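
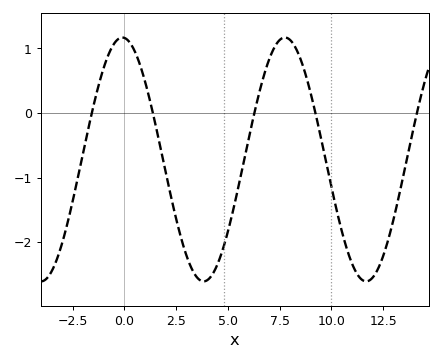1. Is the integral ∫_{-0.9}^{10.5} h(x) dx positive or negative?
negative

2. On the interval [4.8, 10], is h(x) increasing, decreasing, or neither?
neither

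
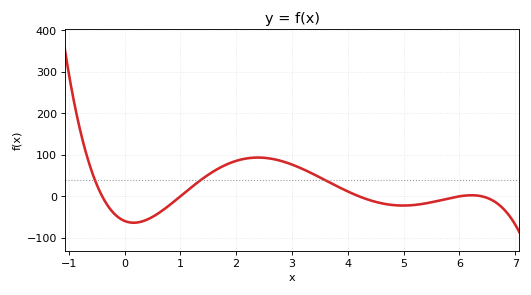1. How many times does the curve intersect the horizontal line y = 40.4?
3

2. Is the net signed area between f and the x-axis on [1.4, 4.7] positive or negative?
positive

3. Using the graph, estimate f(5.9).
0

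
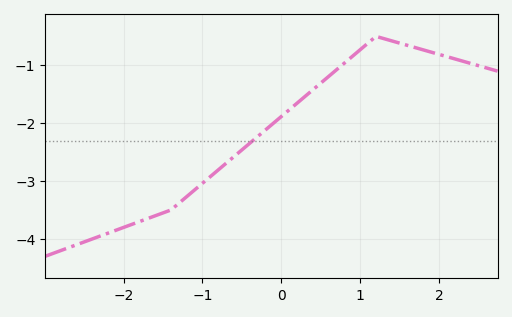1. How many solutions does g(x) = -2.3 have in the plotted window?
1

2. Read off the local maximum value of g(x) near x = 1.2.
-0.5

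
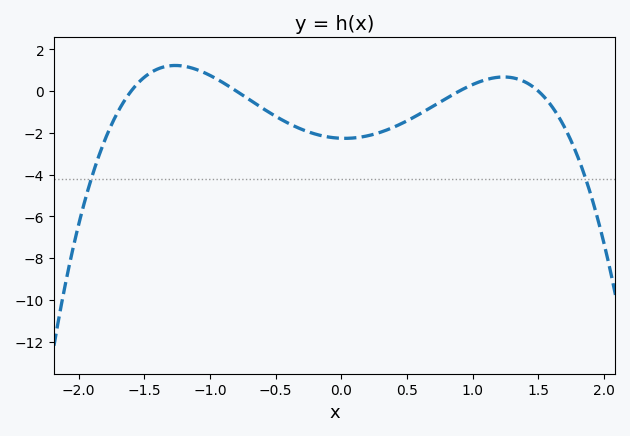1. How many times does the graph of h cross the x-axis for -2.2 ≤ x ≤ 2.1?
4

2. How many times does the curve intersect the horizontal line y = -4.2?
2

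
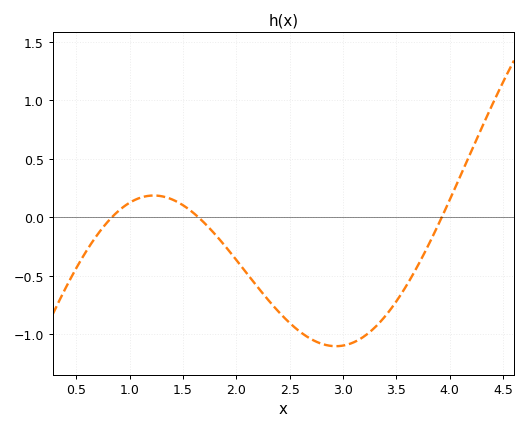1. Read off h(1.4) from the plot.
0.151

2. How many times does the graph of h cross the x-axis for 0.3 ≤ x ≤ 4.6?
3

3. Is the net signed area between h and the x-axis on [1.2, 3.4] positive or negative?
negative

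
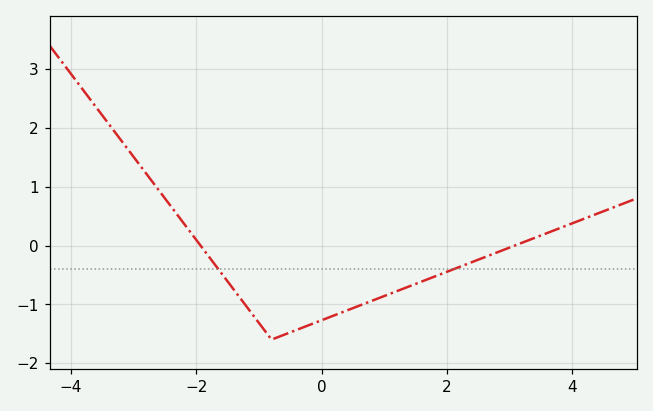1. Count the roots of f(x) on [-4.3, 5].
2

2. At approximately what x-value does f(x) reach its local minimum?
-0.8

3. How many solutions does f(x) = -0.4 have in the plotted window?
2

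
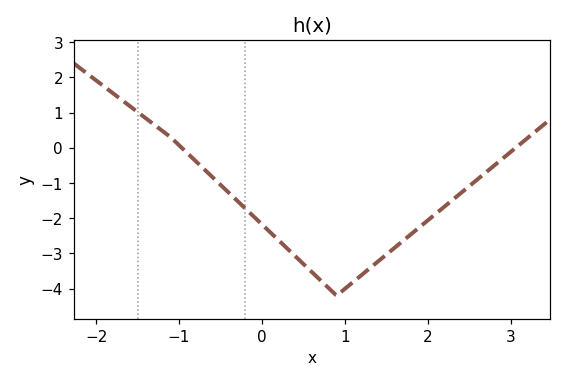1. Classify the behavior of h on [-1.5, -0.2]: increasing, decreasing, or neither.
decreasing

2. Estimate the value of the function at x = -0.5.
-1.05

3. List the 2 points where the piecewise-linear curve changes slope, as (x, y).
(-1.1, 0.3); (0.9, -4.2)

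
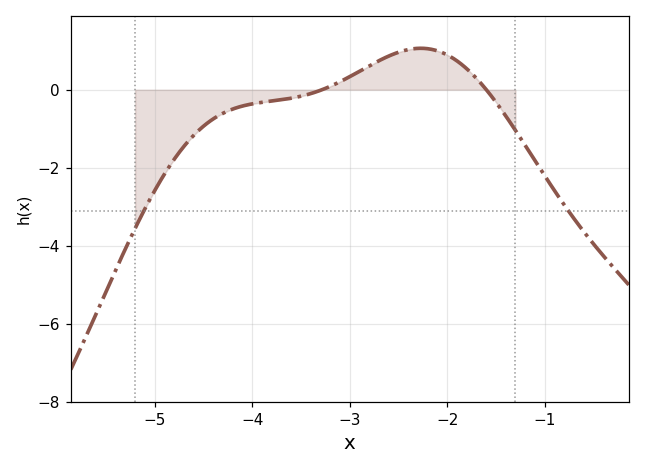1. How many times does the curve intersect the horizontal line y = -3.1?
2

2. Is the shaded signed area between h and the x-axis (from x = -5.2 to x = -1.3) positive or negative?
negative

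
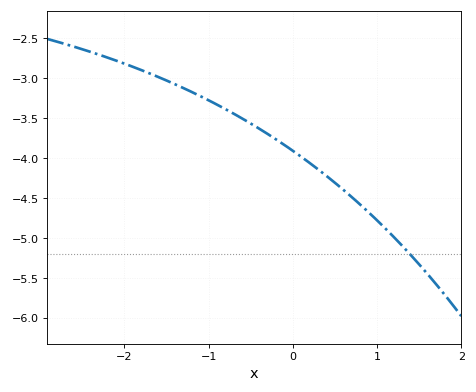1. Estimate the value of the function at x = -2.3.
-2.7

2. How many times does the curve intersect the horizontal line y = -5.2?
1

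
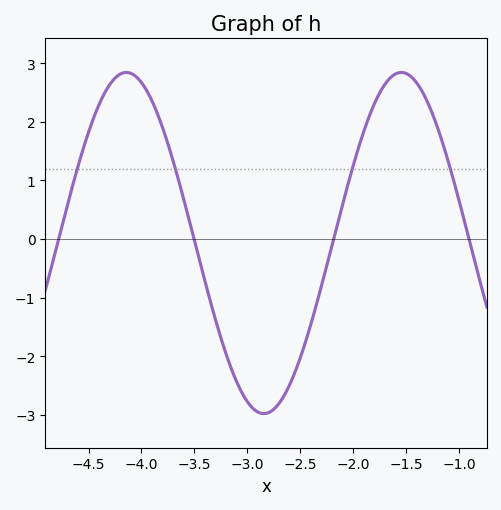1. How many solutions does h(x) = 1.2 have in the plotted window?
4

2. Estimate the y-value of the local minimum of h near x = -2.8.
-2.98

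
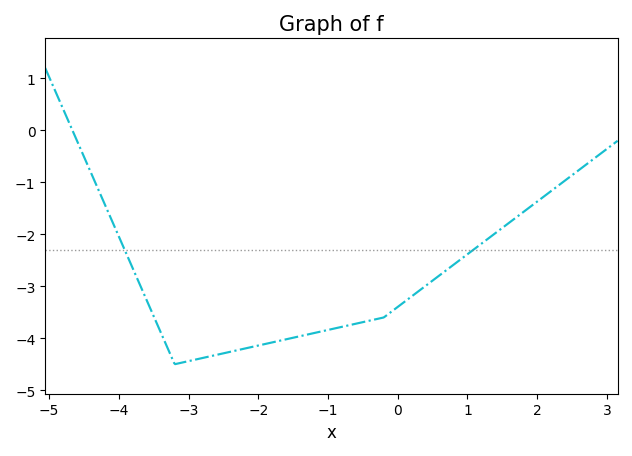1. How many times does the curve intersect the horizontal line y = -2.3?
2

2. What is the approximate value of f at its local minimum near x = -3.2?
-4.5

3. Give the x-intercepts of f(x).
-4.67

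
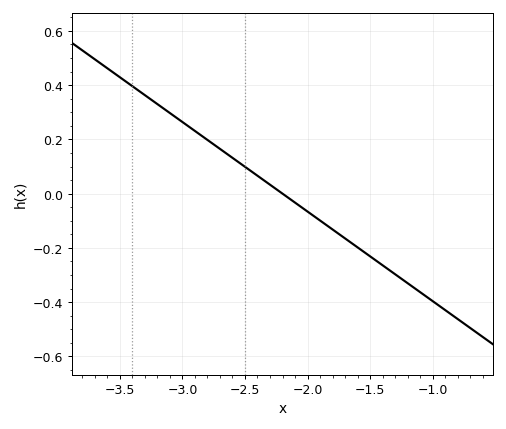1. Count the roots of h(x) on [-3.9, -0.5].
1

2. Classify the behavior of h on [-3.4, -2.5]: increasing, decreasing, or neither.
decreasing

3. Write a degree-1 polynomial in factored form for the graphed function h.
y = -0.33(x + 2.2)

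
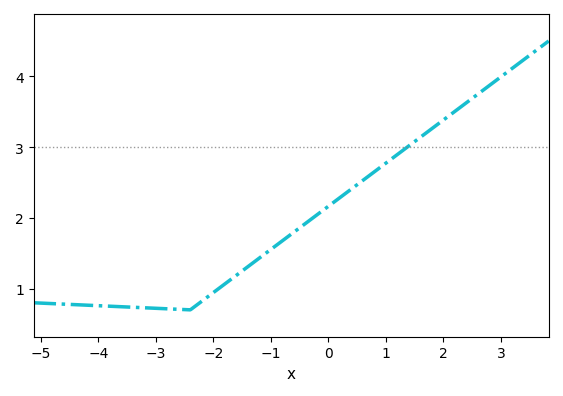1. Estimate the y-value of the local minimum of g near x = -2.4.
0.7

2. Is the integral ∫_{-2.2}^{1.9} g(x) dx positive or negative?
positive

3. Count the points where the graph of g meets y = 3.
1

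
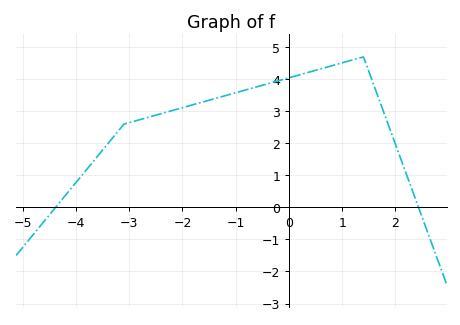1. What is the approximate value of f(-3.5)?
1.79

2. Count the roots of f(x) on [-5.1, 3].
2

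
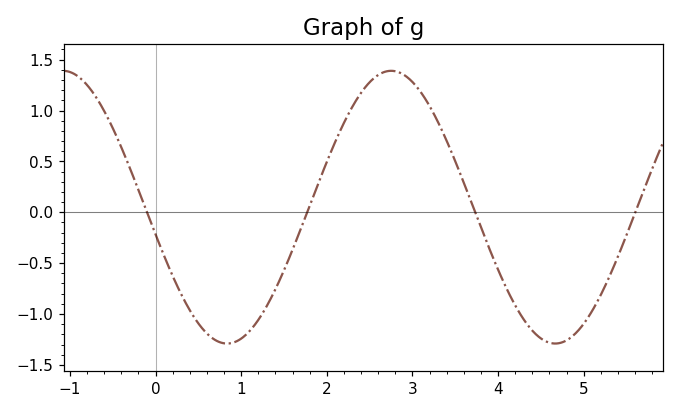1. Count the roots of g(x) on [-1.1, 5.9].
4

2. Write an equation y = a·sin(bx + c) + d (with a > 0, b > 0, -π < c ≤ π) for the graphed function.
y = 1.34sin(1.64x - 2.94) + 0.05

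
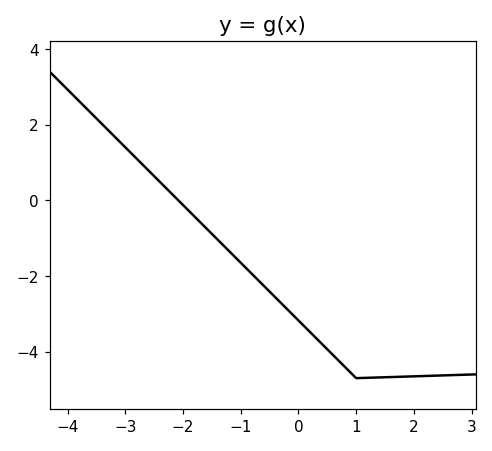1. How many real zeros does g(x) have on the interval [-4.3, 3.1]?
1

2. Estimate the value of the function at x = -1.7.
-0.584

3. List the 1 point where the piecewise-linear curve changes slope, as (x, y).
(1, -4.7)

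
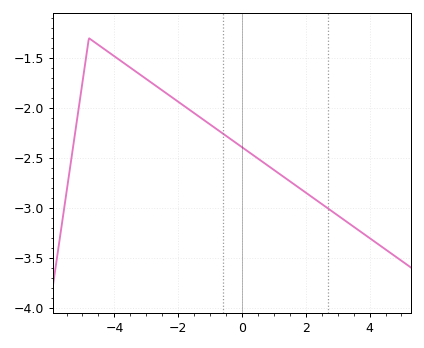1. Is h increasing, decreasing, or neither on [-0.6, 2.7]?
decreasing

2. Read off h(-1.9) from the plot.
-1.96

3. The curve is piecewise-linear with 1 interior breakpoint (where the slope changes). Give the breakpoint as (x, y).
(-4.8, -1.3)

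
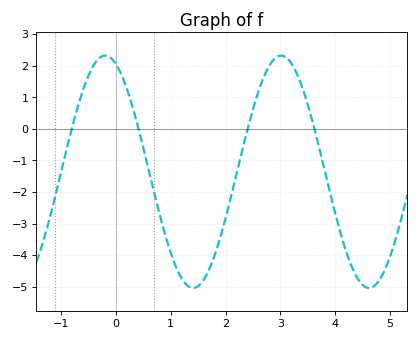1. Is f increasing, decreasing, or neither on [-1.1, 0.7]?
neither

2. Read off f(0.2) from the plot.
1.3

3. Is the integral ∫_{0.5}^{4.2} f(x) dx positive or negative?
negative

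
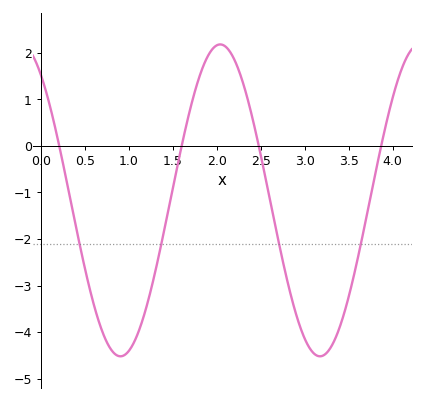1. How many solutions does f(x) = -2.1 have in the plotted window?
4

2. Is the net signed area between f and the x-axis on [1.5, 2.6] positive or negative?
positive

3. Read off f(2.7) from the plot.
-2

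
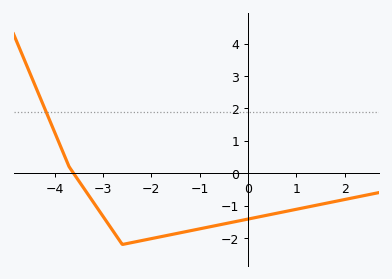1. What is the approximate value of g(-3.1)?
-1.11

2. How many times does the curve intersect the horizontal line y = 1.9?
1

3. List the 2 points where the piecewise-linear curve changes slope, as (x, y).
(-3.7, 0.2); (-2.6, -2.2)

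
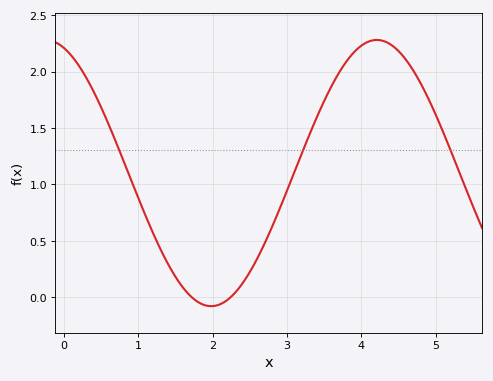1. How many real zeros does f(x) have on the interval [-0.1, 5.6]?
2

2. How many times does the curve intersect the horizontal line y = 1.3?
3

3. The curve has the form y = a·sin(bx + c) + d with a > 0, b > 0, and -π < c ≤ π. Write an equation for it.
y = 1.18sin(1.4x + 1.9) + 1.1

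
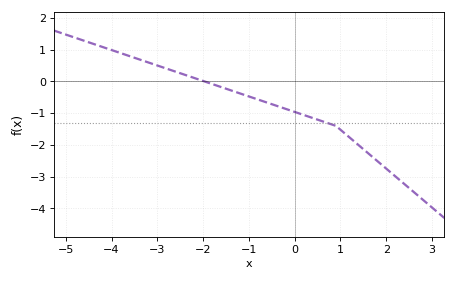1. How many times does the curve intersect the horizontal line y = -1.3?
1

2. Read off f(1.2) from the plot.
-1.8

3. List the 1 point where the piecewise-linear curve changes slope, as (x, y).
(0.9, -1.4)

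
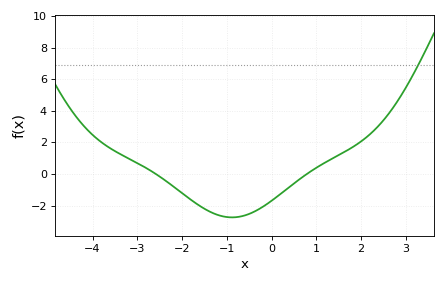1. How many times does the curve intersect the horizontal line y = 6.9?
1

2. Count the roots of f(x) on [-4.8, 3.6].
2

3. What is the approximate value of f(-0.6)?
-2.6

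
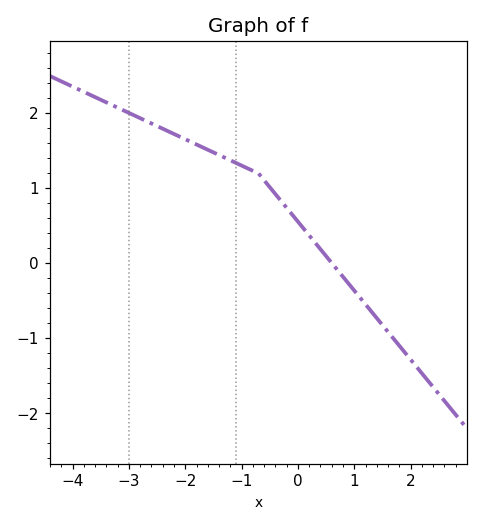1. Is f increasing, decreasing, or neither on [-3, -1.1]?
decreasing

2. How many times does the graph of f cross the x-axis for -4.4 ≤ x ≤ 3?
1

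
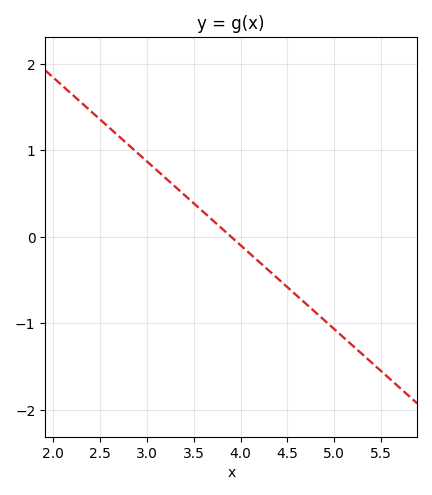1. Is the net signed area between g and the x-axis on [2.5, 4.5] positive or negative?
positive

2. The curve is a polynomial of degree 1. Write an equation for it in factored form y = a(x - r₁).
y = -0.97(x - 3.9)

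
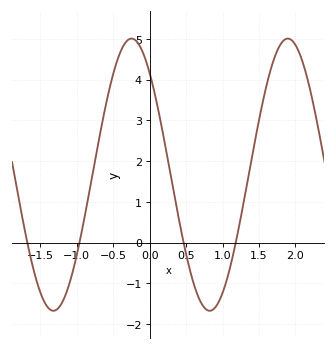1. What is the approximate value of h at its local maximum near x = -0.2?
5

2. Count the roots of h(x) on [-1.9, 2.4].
4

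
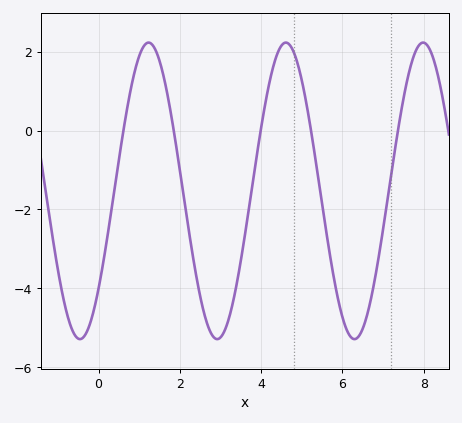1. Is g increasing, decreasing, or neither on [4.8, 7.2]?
neither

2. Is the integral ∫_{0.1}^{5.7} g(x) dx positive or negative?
negative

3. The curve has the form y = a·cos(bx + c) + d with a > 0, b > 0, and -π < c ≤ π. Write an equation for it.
y = 3.76cos(1.9x - 2.3) - 1.53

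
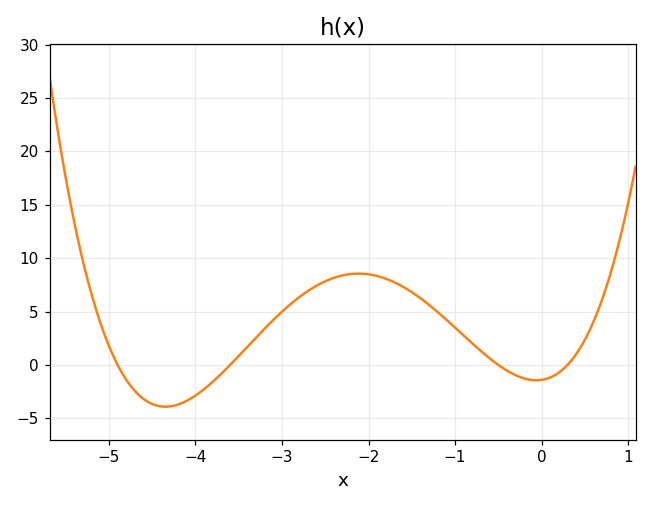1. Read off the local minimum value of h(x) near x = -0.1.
-1.5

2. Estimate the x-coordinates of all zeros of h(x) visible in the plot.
-4.9, -3.6, -0.5, 0.3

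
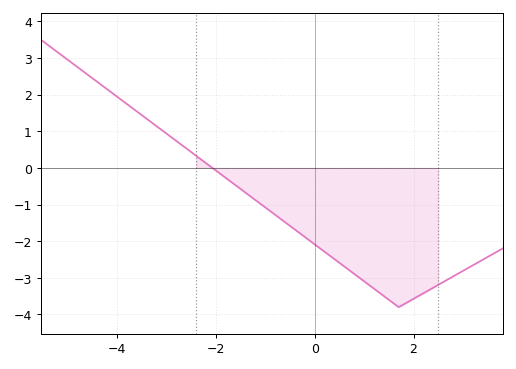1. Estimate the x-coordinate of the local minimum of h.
1.7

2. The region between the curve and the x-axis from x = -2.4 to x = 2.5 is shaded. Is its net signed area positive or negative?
negative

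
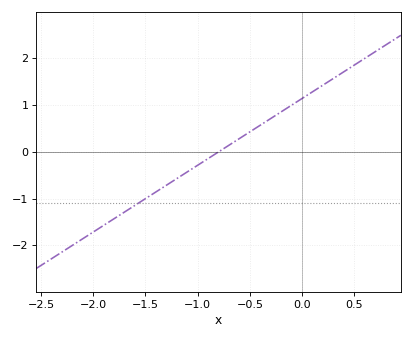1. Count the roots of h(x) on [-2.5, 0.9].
1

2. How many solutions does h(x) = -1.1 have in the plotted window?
1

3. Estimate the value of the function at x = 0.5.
1.86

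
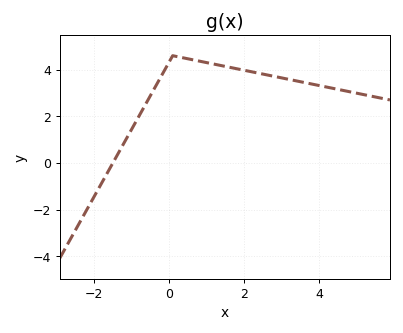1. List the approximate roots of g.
-1.4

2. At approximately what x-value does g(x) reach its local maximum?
0.2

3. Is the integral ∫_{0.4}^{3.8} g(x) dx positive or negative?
positive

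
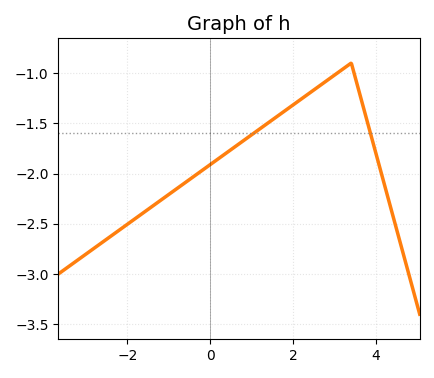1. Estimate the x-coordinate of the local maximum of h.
3.4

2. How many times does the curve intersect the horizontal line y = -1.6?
2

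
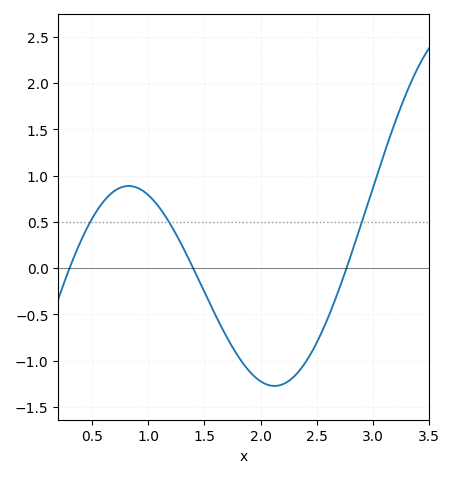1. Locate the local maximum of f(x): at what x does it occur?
0.85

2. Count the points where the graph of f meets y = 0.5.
3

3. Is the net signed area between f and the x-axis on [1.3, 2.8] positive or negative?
negative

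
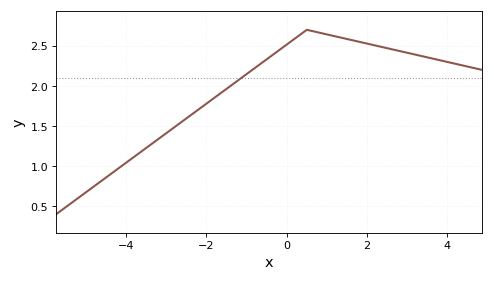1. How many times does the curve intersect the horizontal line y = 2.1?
1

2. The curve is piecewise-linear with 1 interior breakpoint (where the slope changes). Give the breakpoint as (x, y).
(0.5, 2.7)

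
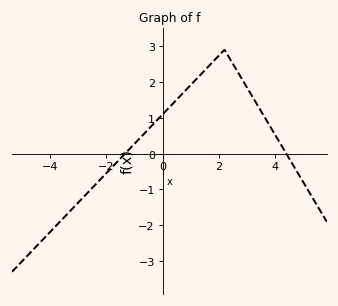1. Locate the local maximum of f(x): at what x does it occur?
2.2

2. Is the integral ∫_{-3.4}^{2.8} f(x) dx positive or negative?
positive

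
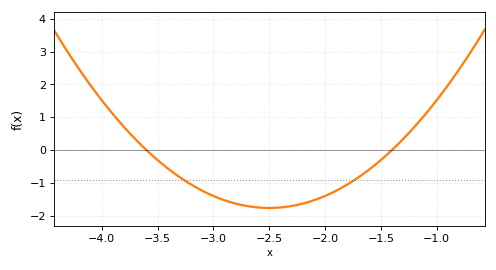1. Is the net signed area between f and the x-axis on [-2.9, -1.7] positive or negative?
negative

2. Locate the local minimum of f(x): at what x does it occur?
-2.5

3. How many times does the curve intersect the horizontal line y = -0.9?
2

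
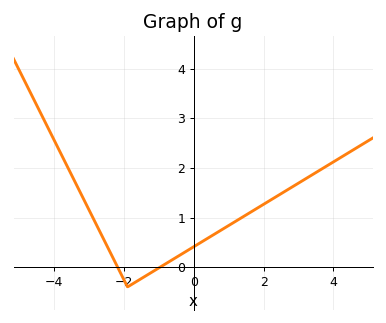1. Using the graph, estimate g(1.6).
1.1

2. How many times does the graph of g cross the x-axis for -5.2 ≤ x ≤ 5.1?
2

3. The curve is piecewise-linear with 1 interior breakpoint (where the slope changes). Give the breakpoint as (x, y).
(-1.9, -0.4)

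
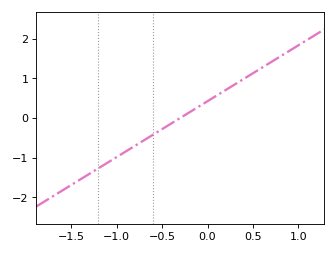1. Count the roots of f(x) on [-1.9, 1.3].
1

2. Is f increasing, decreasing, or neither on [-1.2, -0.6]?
increasing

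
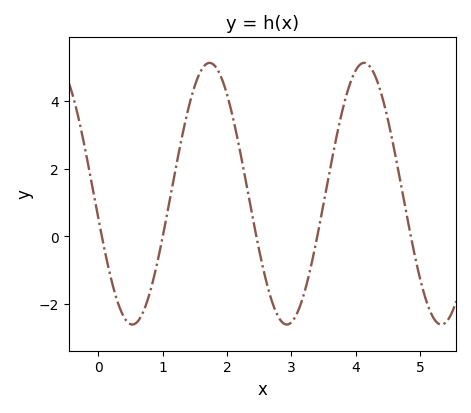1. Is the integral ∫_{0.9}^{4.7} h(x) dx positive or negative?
positive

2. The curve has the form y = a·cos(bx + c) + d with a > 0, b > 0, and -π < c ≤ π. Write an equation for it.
y = 3.86cos(2.62x + 1.75) + 1.26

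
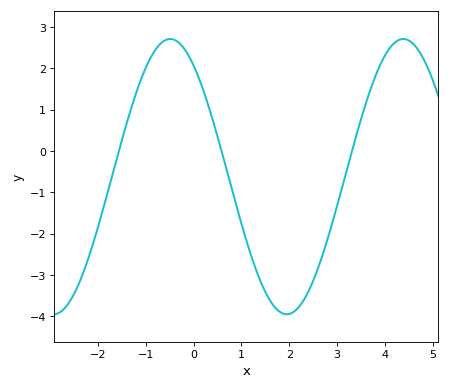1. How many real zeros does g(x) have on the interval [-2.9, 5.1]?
3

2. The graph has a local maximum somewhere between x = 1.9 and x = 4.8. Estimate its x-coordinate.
4.38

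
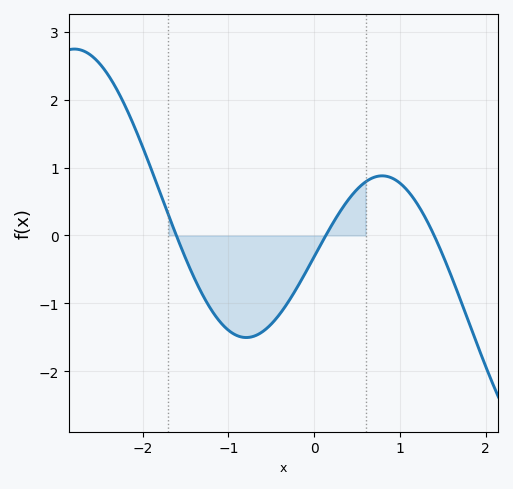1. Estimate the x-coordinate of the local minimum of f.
-0.8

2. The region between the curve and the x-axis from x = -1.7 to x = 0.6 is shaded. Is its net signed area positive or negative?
negative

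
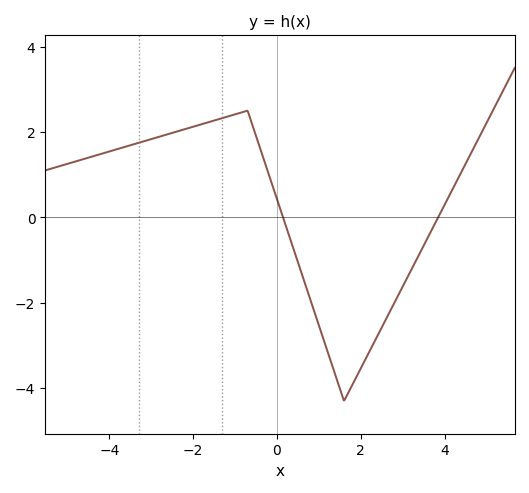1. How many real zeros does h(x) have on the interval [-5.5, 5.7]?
2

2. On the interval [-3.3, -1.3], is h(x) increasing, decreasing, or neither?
increasing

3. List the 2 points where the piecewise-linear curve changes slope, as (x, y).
(-0.7, 2.5); (1.6, -4.3)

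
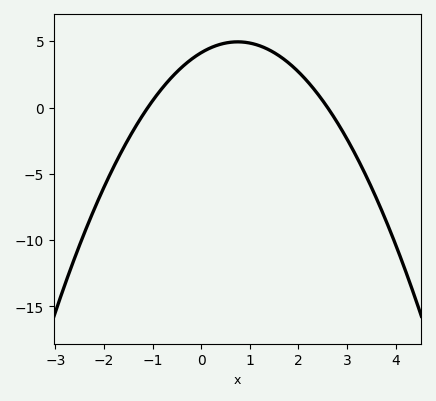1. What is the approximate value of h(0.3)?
4.5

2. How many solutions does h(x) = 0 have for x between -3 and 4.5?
2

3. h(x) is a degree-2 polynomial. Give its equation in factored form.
y = -1.45(x + 1.1)(x - 2.6)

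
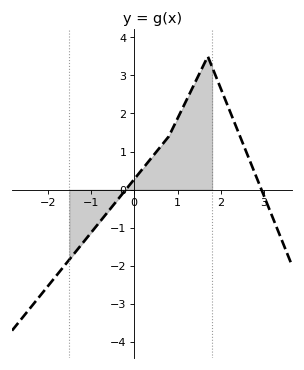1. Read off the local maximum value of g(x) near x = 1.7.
3.5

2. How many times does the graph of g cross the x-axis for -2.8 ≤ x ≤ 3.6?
2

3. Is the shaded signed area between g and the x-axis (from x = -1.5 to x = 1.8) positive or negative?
positive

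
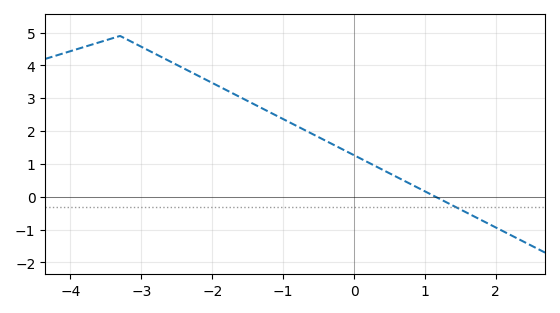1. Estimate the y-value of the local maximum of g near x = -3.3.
4.9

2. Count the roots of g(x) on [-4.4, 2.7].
1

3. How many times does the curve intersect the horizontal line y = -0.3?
1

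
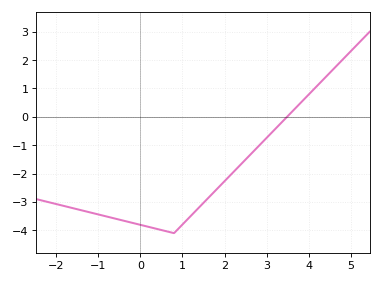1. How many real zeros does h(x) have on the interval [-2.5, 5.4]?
1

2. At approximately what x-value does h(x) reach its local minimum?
0.8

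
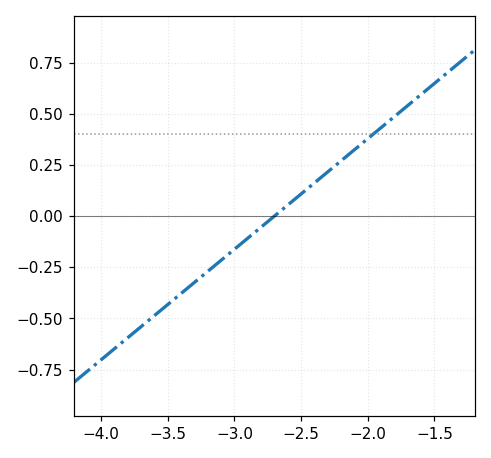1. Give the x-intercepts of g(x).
-2.7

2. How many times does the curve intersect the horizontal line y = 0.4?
1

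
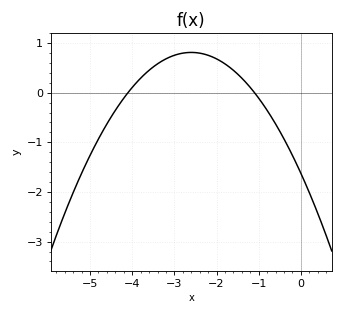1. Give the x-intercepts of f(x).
-4.1, -1.1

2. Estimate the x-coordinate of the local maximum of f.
-2.6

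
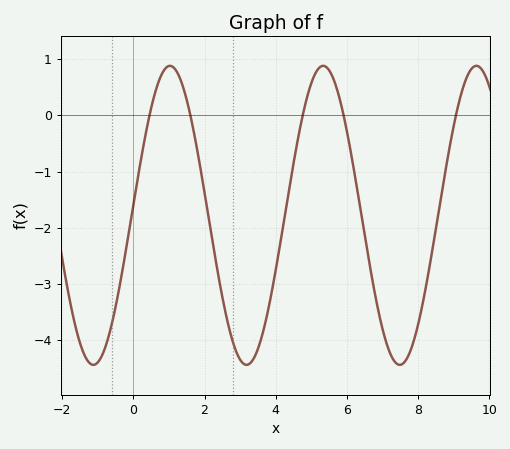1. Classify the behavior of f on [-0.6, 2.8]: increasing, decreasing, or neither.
neither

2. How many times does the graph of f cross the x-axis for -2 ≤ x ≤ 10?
5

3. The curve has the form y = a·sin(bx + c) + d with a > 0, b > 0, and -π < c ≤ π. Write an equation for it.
y = 2.66sin(1.46x + 0.07) - 1.78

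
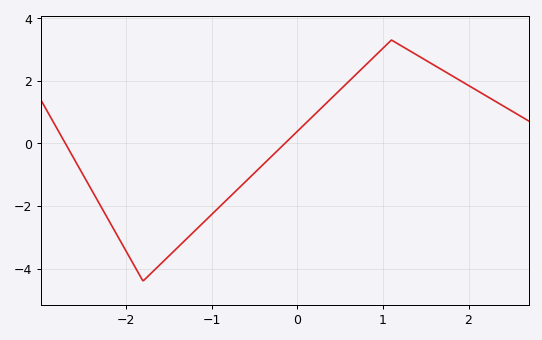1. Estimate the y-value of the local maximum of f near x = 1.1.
3.3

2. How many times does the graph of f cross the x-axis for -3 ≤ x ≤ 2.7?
2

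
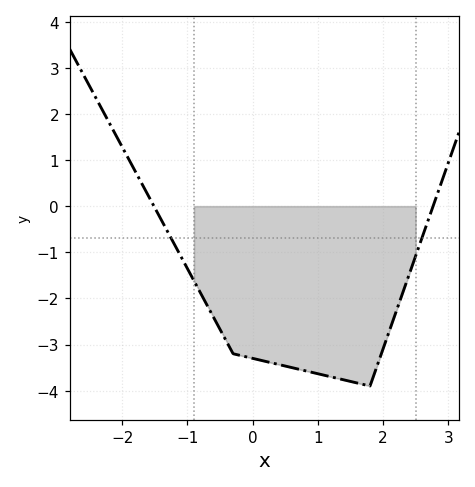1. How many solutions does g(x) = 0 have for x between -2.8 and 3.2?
2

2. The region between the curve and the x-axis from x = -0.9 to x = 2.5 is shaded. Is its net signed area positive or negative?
negative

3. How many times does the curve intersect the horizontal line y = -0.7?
2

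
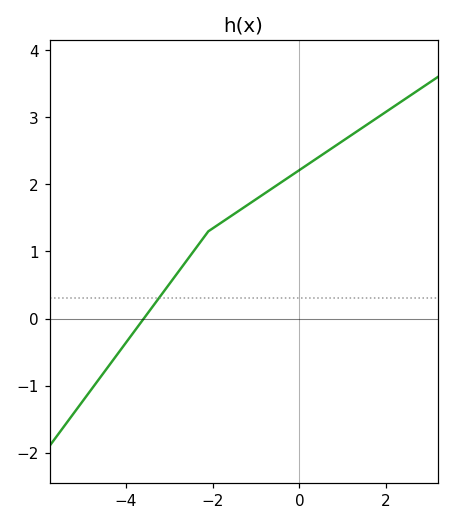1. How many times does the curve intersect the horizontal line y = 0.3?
1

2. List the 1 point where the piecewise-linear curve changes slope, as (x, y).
(-2.1, 1.3)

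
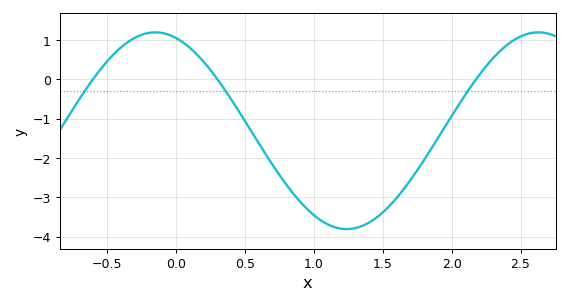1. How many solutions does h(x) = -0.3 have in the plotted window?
3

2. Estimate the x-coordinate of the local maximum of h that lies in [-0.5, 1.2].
-0.15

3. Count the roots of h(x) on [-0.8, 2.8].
3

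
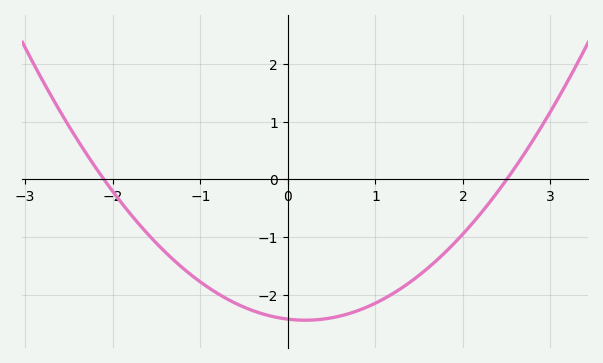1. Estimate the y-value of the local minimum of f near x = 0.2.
-2.43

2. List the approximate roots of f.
-2.1, 2.5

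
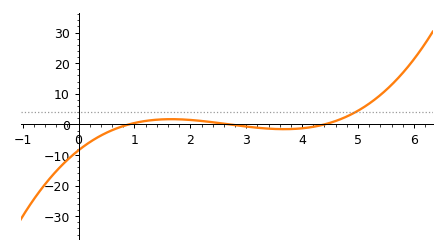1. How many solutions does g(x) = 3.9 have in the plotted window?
1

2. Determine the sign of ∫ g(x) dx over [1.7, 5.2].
positive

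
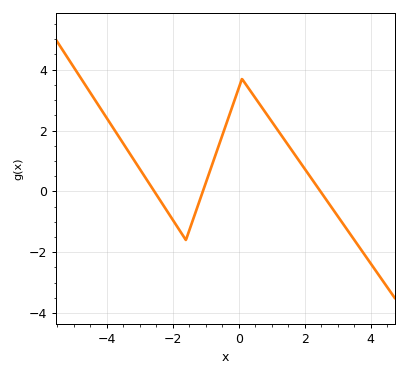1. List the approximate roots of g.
-2.6, -1, 2.4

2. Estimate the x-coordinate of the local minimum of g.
-1.6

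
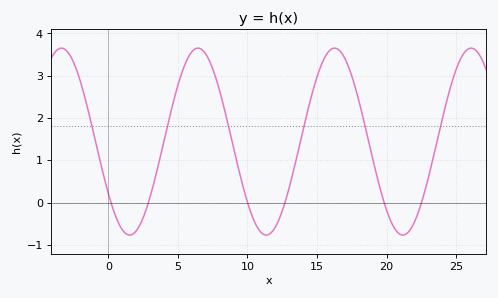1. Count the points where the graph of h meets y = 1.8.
6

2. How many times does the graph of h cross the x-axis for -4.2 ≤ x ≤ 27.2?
6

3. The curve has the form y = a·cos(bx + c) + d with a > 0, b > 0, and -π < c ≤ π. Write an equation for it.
y = 2.21cos(0.64x + 2.16) + 1.44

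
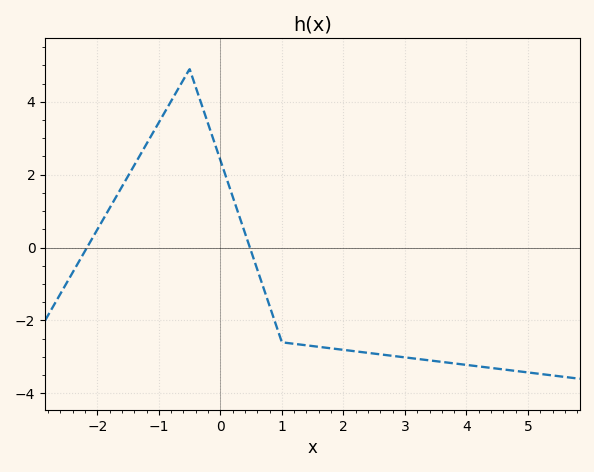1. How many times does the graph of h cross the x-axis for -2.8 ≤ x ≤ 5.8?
2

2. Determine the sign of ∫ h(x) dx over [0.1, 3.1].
negative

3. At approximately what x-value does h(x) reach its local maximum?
-0.503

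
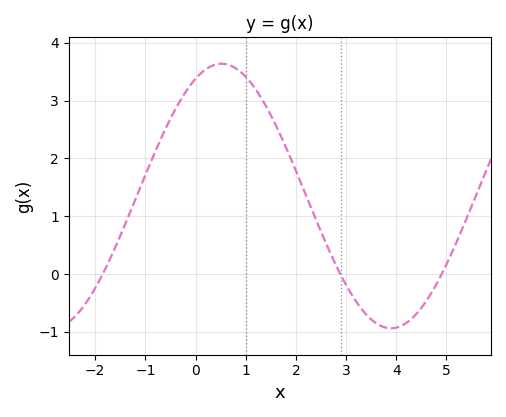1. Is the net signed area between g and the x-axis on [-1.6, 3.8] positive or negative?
positive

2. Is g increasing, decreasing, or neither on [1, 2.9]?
decreasing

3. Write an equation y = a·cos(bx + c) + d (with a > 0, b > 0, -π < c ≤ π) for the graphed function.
y = 2.29cos(0.93x - 0.482) + 1.35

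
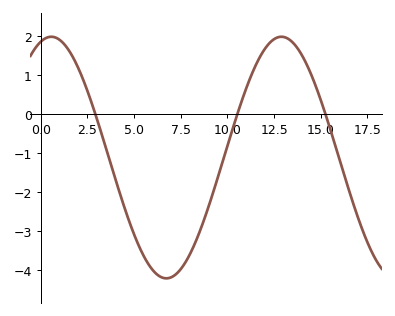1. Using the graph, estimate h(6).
-4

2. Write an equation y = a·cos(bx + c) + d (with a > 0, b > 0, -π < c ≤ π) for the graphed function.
y = 3.1cos(0.51x - 0.292) - 1.11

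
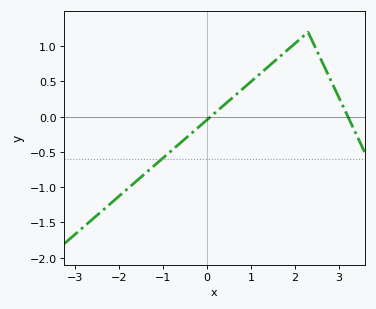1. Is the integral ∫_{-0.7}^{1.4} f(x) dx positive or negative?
positive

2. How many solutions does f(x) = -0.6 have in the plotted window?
1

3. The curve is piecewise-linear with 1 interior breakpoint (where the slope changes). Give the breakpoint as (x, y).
(2.3, 1.2)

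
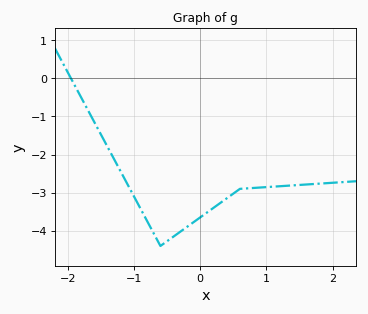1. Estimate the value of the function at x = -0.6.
-4.4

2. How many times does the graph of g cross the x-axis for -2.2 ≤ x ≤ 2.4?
1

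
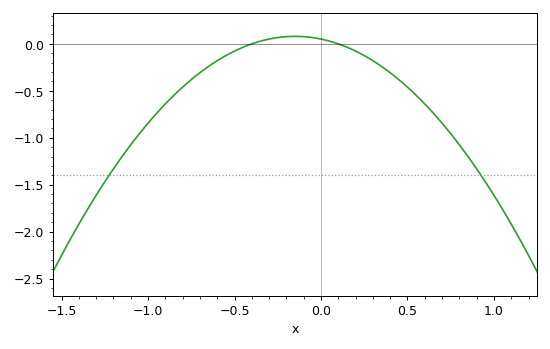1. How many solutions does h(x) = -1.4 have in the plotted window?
2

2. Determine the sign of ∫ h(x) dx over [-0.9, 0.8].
negative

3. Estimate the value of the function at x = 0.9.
-1.33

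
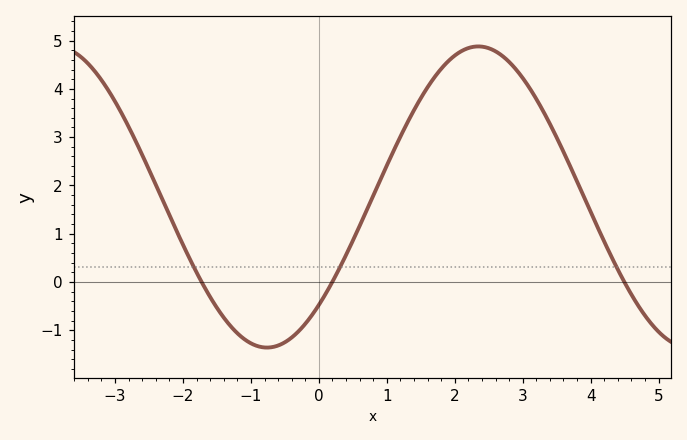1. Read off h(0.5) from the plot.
0.9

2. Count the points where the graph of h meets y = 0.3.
3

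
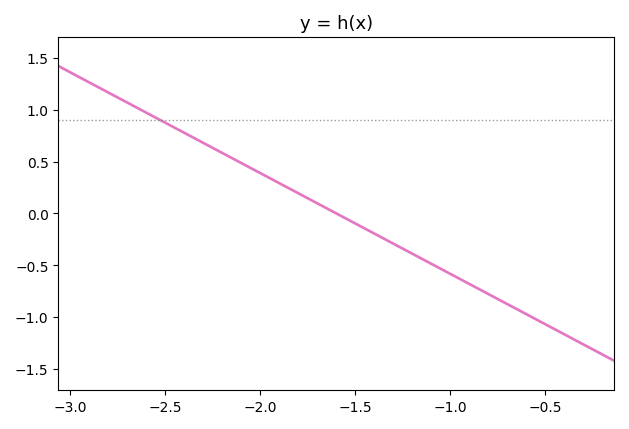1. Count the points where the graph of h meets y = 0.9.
1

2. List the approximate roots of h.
-1.6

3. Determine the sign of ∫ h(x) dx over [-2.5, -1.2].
positive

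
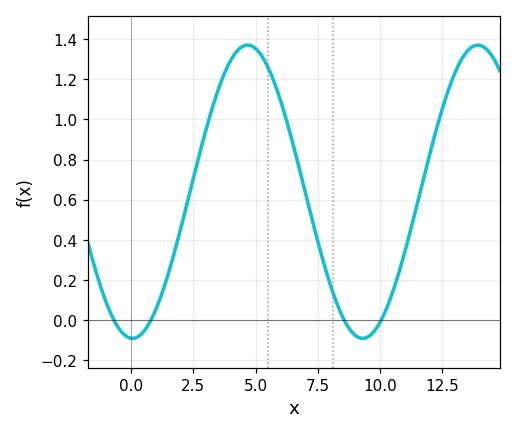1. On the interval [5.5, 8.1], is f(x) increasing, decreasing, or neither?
decreasing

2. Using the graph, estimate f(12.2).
0.92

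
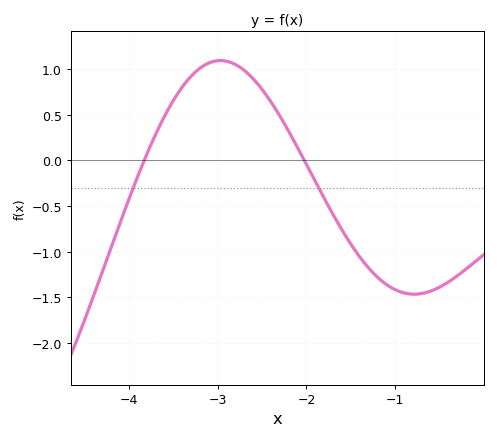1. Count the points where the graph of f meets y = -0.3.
2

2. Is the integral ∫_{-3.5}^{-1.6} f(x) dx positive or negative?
positive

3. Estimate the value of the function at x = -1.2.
-1.28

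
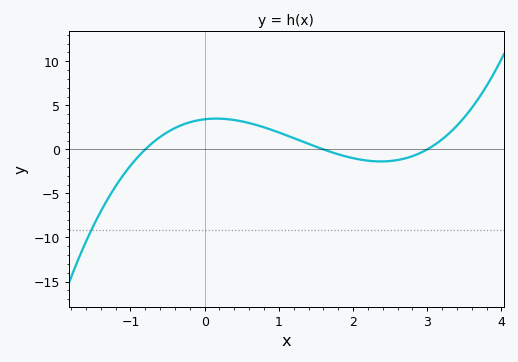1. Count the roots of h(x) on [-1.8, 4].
3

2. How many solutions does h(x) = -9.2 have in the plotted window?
1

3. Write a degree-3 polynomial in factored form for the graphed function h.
y = 0.89(x + 0.8)(x - 1.6)(x - 3)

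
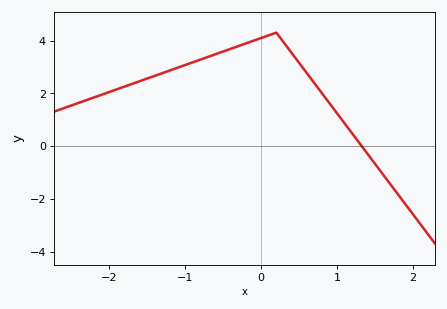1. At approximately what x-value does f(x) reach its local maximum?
0.2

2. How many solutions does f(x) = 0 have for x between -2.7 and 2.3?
1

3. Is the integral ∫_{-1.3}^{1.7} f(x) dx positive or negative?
positive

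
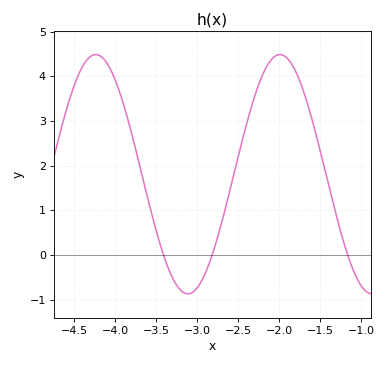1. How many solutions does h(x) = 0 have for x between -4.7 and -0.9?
3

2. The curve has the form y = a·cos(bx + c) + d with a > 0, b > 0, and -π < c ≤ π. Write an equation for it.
y = 2.68cos(2.8x - 0.71) + 1.81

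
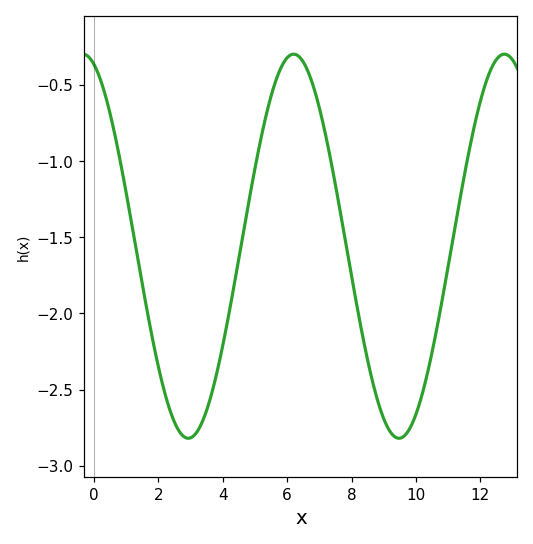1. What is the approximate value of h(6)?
-0.3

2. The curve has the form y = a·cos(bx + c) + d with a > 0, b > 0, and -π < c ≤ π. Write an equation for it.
y = 1.26cos(0.96x + 0.33) - 1.56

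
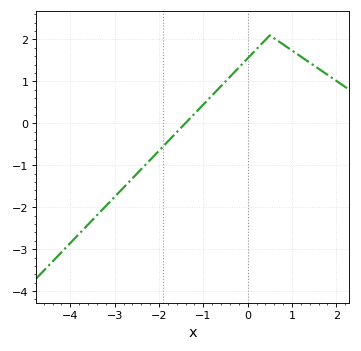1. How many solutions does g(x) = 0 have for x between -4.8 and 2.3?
1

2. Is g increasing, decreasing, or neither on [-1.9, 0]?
increasing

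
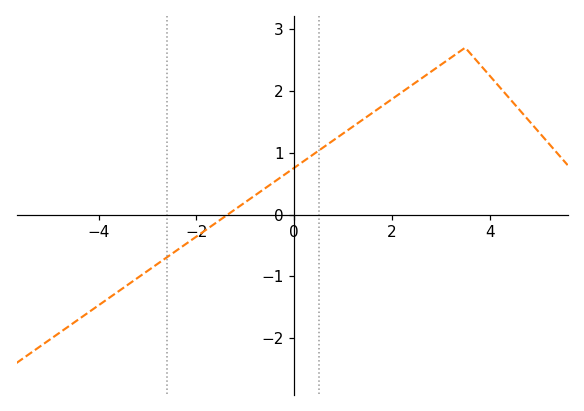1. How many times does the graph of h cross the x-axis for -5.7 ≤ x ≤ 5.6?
1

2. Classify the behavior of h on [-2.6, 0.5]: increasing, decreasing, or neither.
increasing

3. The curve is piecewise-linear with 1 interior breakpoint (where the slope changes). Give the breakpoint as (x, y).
(3.5, 2.7)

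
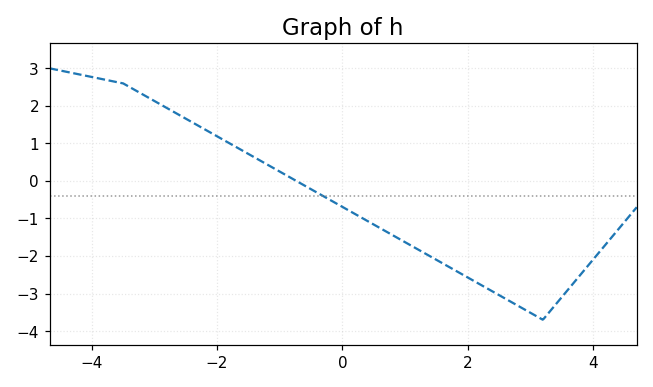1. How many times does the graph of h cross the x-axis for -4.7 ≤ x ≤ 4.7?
1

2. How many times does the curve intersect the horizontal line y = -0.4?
1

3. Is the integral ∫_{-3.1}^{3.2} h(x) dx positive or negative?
negative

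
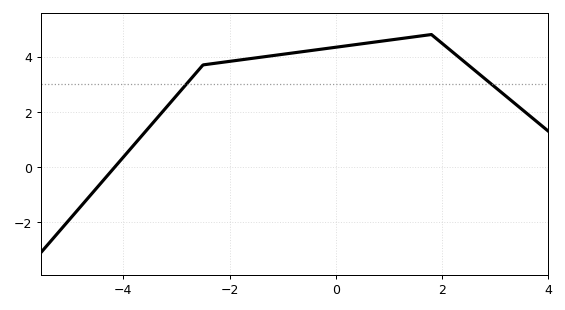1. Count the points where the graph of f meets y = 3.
2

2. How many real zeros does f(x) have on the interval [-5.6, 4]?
1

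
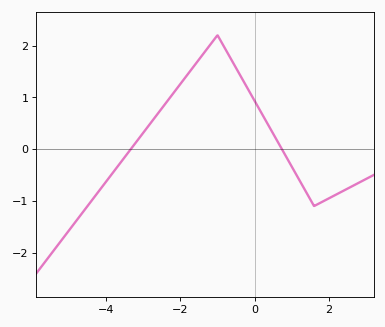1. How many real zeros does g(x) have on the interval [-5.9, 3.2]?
2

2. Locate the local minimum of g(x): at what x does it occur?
1.6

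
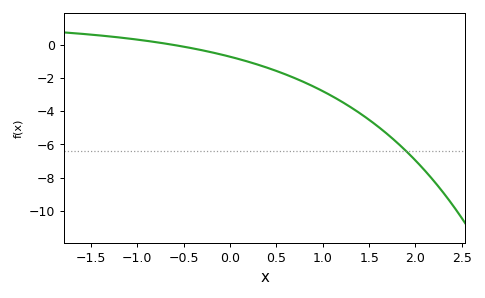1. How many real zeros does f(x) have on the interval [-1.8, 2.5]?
1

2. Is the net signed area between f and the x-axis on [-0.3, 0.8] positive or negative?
negative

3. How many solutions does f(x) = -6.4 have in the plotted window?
1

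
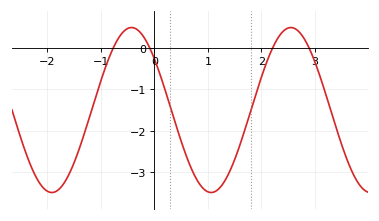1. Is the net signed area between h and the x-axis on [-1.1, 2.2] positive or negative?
negative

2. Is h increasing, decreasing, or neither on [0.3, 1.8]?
neither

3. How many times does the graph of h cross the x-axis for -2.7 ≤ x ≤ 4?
4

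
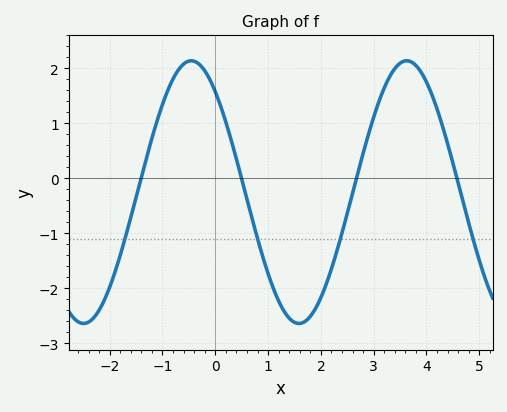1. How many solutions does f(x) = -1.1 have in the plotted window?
4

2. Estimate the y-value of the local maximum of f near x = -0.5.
2.14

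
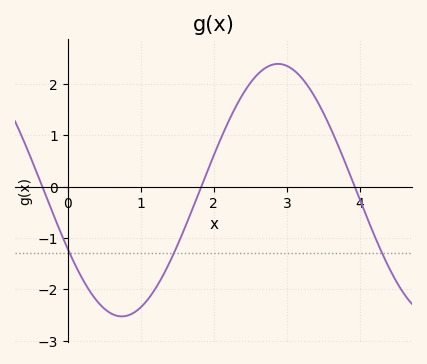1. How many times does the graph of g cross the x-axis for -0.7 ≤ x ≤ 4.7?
3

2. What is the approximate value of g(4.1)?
-0.616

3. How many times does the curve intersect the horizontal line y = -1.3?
3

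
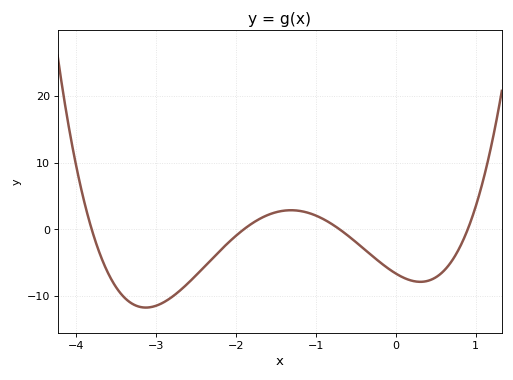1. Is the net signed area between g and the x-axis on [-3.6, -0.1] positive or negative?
negative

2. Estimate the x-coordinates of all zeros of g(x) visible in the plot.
-3.8, -1.9, -0.7, 0.9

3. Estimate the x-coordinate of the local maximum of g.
-1.3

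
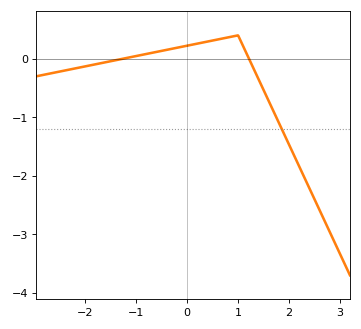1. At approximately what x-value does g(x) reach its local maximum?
0.997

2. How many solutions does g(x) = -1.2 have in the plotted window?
1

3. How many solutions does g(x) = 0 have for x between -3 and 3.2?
2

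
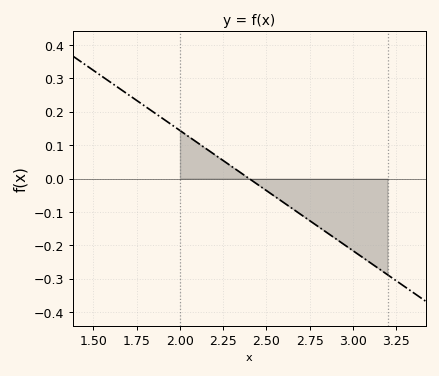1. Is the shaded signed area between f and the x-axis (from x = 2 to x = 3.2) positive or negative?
negative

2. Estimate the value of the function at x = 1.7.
0.25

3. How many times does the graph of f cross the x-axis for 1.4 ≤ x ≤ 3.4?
1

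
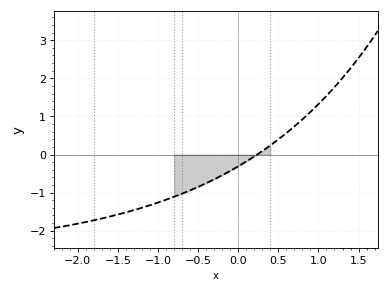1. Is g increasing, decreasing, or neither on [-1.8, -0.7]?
increasing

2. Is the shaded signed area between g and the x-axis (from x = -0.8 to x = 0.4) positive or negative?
negative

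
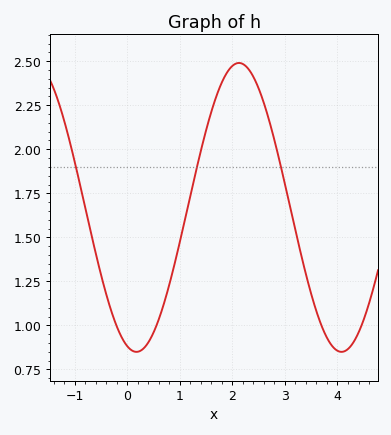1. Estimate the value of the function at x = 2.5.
2.34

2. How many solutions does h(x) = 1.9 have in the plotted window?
3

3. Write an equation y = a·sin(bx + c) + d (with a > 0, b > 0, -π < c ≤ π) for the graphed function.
y = 0.82sin(1.61x - 1.85) + 1.67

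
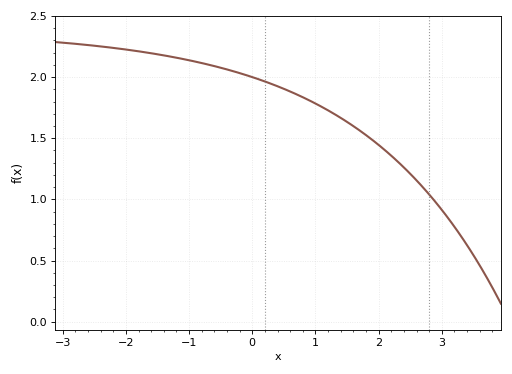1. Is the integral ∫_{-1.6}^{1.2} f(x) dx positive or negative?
positive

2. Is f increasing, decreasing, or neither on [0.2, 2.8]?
decreasing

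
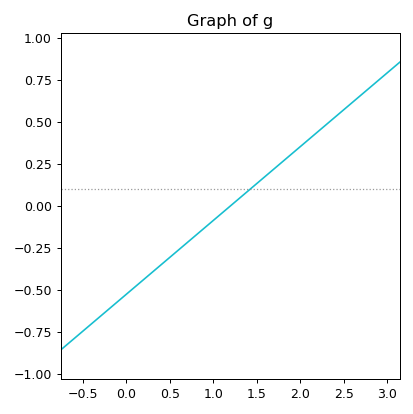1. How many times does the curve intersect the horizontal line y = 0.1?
1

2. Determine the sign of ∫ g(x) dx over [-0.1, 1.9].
negative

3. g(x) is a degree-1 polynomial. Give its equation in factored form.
y = 0.44(x - 1.2)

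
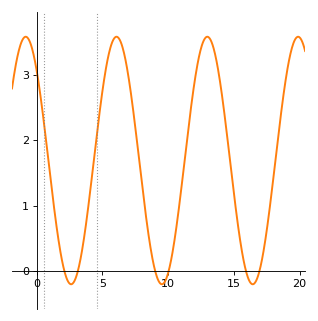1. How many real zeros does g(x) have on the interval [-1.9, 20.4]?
6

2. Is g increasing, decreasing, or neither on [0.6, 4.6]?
neither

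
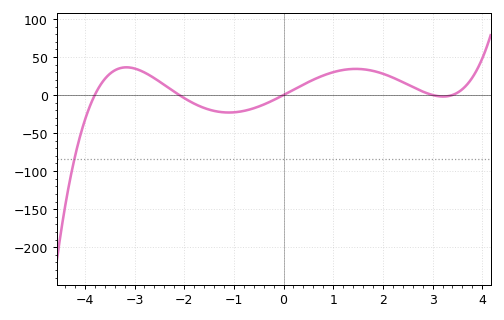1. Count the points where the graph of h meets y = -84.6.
1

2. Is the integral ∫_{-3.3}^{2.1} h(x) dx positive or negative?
positive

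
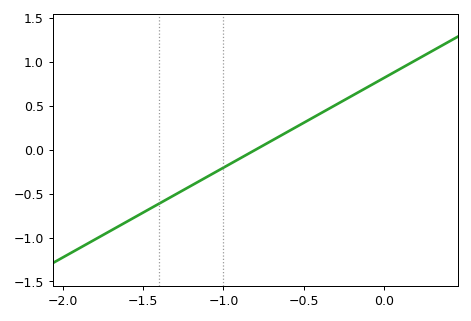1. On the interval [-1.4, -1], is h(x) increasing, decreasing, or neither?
increasing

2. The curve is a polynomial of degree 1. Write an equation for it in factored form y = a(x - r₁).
y = 1.02(x + 0.8)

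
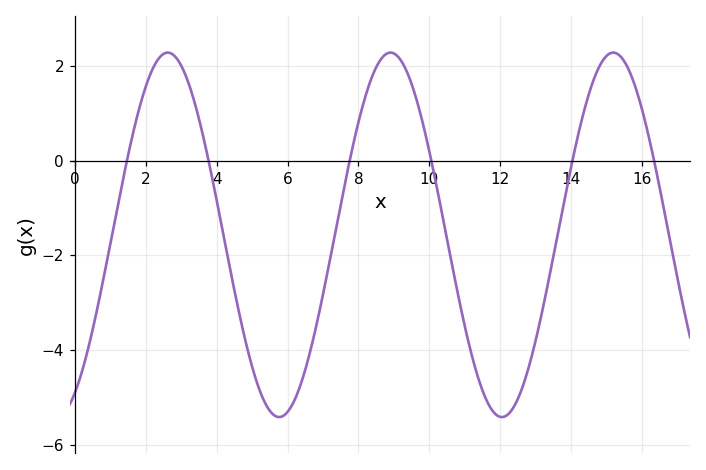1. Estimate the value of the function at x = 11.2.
-4.2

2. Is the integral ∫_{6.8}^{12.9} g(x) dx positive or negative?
negative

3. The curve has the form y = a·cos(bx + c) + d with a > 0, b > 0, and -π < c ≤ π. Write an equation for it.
y = 3.85cos(1x - 2.6) - 1.57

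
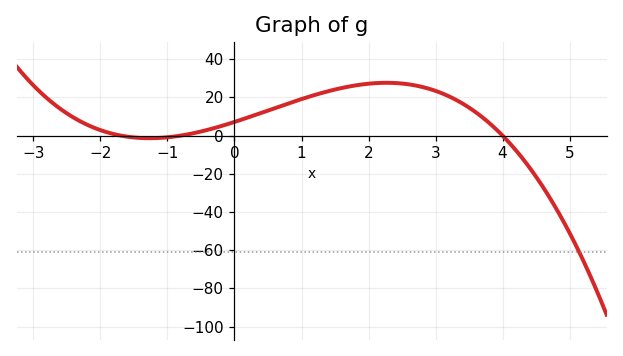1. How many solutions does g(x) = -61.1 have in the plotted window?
1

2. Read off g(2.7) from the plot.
26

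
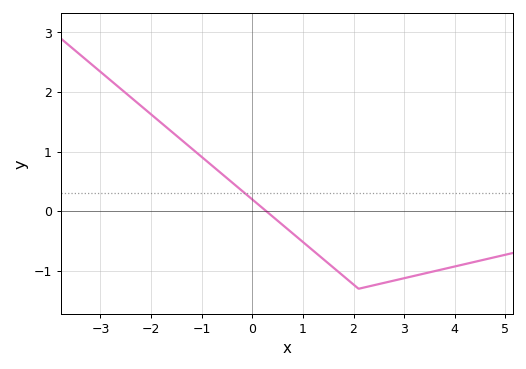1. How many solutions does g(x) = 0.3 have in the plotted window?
1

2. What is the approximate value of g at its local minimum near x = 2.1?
-1.3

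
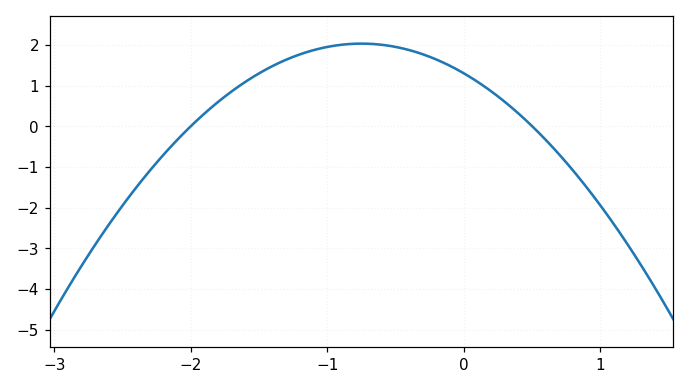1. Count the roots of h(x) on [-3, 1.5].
2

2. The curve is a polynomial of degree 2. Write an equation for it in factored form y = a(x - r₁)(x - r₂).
y = -1.3(x + 2)(x - 0.5)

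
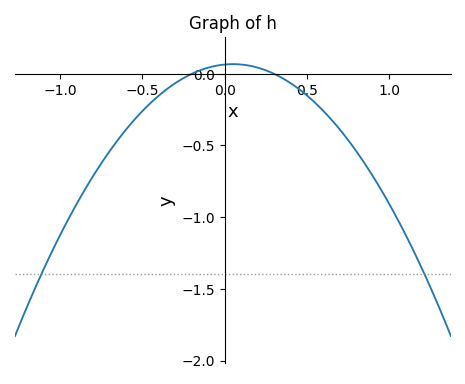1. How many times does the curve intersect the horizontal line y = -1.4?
2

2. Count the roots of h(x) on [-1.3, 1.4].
2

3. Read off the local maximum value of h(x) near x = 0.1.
0.068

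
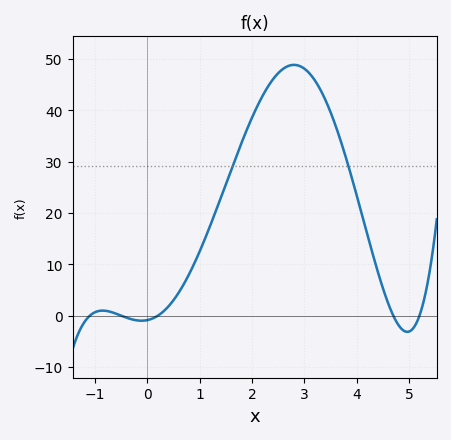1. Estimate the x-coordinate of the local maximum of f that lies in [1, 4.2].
2.8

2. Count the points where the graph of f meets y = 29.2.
2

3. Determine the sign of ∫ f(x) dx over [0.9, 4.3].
positive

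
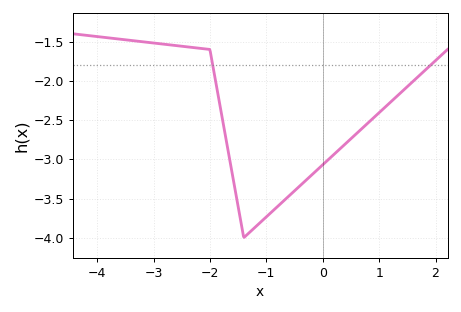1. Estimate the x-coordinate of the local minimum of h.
-1.4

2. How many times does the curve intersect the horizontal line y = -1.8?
2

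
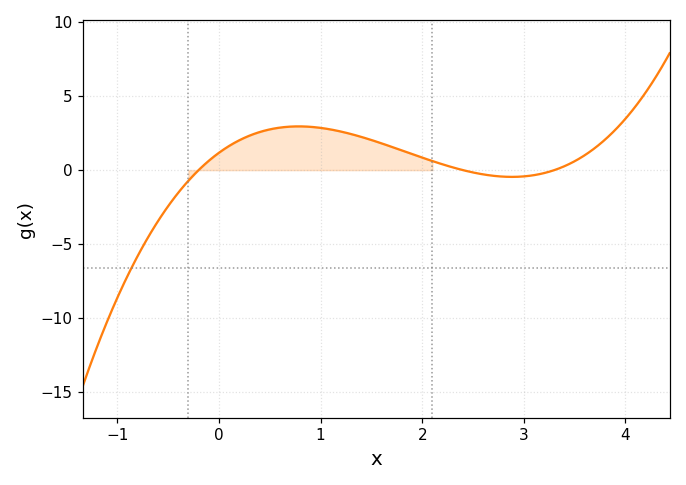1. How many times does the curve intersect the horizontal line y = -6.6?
1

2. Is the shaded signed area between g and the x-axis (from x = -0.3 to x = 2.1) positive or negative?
positive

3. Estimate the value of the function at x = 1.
3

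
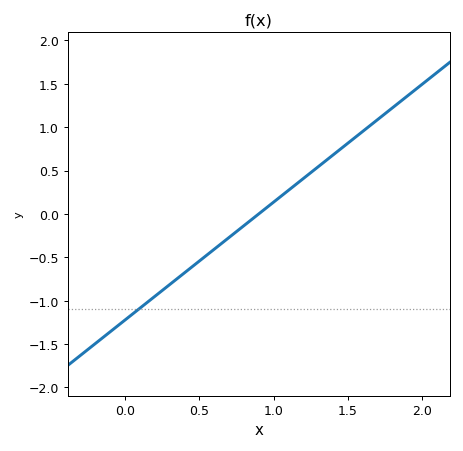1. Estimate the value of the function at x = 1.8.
1.2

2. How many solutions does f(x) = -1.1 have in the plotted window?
1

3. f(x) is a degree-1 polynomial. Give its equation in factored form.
y = 1.36(x - 0.9)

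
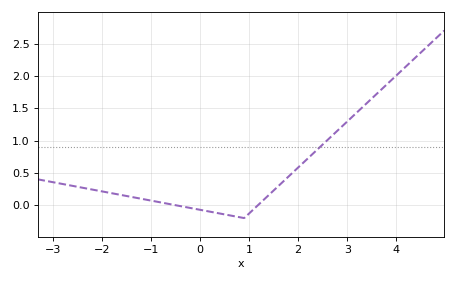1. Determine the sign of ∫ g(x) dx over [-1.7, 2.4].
positive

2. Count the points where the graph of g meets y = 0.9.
1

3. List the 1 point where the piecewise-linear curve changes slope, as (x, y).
(0.9, -0.2)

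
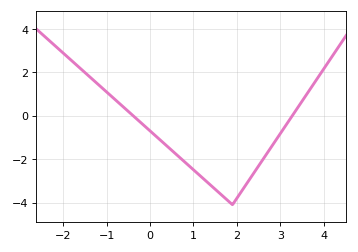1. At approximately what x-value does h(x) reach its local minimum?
1.9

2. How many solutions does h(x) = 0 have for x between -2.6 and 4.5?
2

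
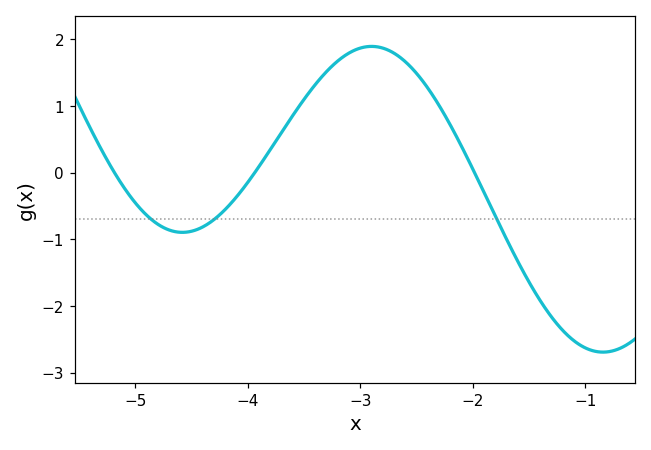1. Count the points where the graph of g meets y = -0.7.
3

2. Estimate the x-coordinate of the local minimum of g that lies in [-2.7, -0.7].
-0.8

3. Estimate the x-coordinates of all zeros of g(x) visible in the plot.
-5.2, -3.9, -2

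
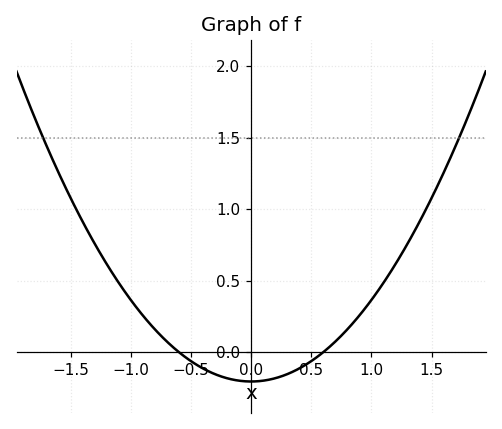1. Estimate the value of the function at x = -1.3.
0.75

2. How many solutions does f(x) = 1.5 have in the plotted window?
2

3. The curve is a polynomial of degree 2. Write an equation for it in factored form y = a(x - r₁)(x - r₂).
y = 0.57(x + 0.6)(x - 0.6)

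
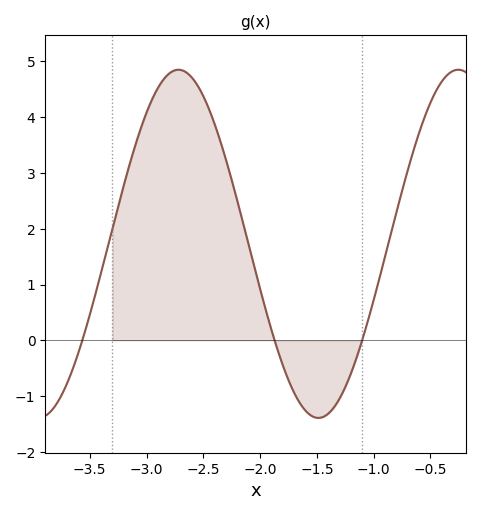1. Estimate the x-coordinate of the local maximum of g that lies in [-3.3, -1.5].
-2.72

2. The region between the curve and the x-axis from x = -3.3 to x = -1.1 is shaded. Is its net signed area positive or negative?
positive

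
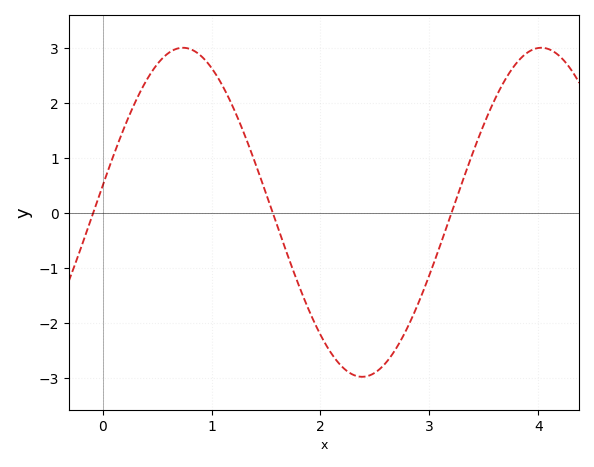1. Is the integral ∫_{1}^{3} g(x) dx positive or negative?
negative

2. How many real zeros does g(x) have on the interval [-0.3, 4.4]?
3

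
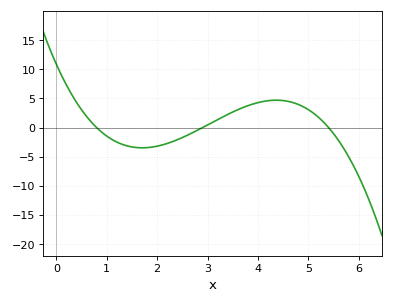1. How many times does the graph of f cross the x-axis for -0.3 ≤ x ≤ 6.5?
3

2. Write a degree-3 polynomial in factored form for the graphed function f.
y = -0.87(x - 0.8)(x - 2.9)(x - 5.4)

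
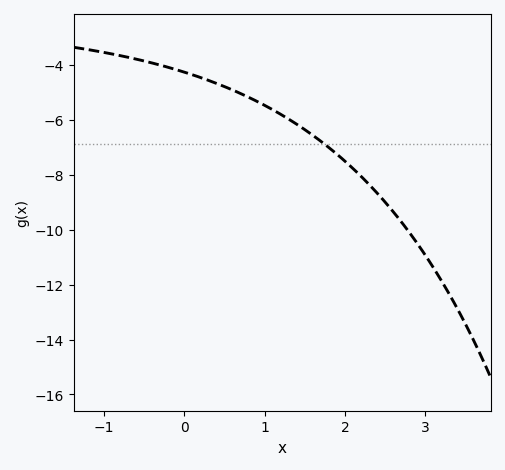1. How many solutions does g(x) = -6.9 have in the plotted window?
1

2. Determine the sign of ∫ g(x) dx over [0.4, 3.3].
negative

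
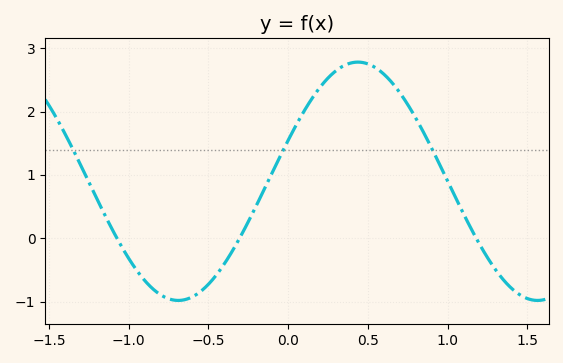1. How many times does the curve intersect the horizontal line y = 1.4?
3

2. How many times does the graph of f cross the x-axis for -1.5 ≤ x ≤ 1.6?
3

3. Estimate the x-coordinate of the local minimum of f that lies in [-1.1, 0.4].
-0.688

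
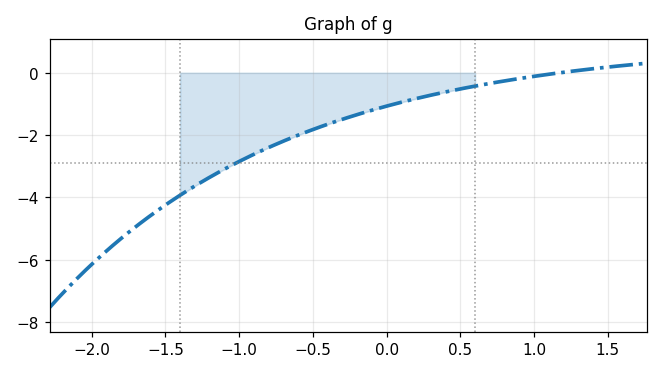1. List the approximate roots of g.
1.2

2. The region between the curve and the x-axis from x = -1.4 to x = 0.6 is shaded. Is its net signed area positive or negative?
negative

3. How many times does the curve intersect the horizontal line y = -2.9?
1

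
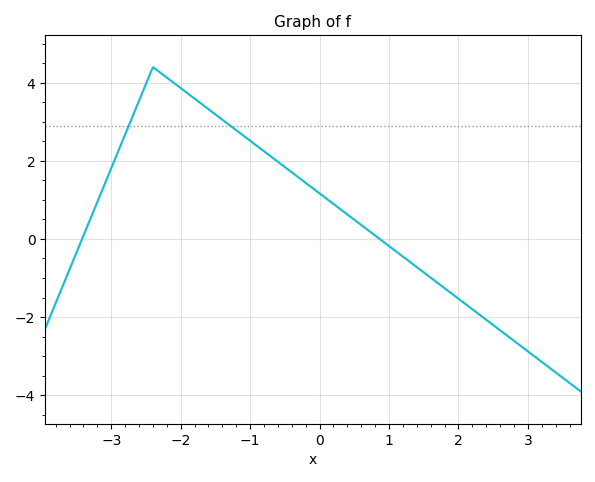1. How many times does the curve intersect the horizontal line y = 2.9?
2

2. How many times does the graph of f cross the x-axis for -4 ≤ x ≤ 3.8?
2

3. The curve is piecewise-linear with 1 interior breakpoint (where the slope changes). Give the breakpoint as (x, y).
(-2.4, 4.4)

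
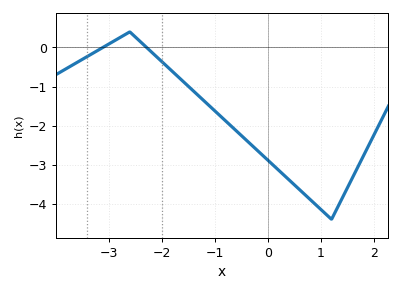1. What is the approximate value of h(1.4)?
-3.86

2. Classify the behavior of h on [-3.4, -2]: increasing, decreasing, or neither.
neither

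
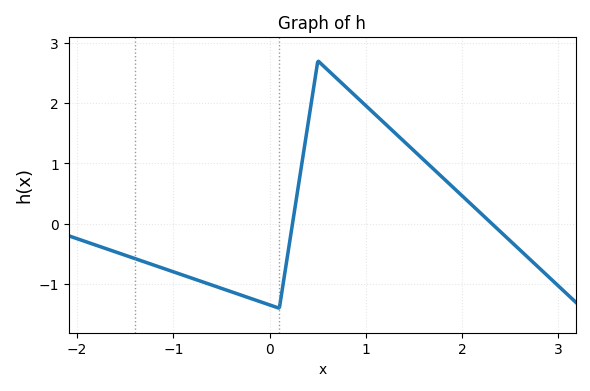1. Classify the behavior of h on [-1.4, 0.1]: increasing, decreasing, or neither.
decreasing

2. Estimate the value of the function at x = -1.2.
-0.687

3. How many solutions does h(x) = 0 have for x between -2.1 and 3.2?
2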